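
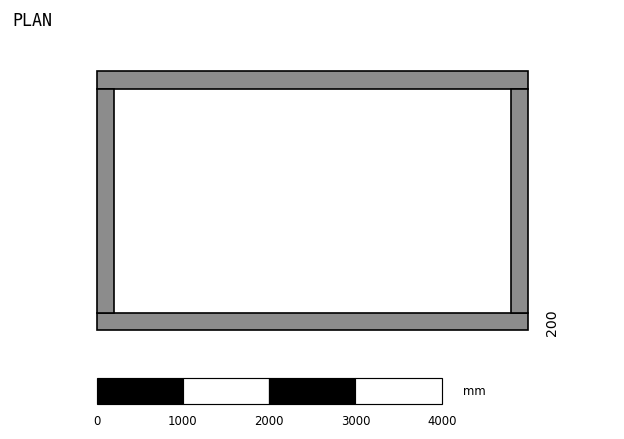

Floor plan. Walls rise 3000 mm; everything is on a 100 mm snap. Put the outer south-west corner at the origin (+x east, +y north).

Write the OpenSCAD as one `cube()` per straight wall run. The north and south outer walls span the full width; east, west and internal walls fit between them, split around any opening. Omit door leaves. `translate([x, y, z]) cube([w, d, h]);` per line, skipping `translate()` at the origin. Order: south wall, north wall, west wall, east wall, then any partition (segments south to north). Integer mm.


cube([5000, 200, 3000]);
translate([0, 2800, 0]) cube([5000, 200, 3000]);
translate([0, 200, 0]) cube([200, 2600, 3000]);
translate([4800, 200, 0]) cube([200, 2600, 3000]);


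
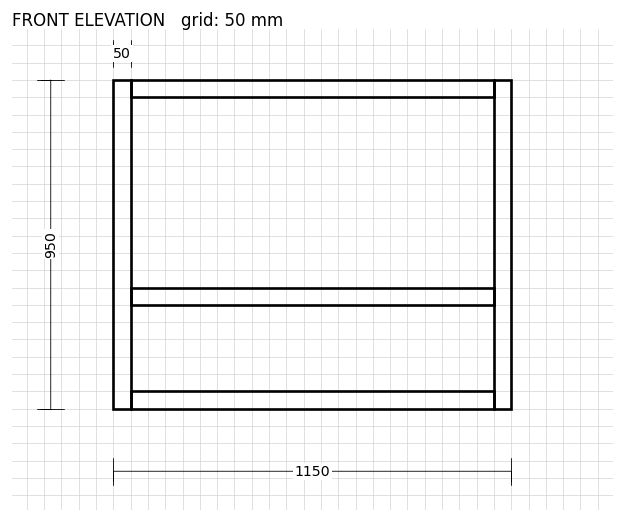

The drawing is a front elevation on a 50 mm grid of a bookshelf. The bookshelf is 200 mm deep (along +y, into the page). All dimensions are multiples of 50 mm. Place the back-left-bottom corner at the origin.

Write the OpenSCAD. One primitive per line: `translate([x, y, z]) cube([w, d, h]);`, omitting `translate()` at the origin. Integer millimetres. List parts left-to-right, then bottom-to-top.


cube([50, 200, 950]);
translate([50, 0, 0]) cube([1050, 200, 50]);
translate([50, 0, 300]) cube([1050, 200, 50]);
translate([50, 0, 900]) cube([1050, 200, 50]);
translate([1100, 0, 0]) cube([50, 200, 950]);


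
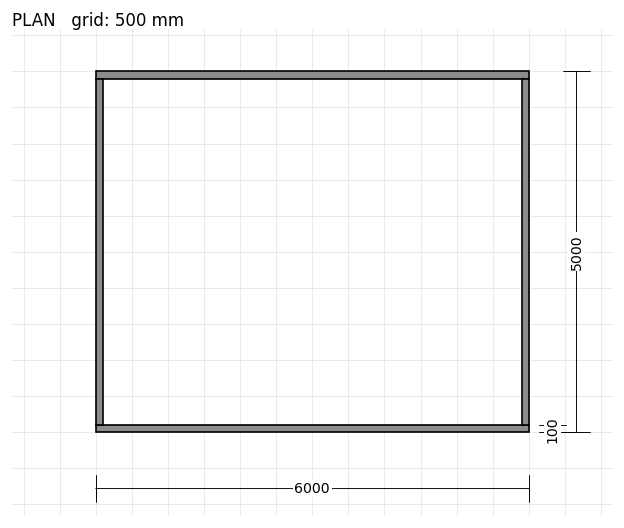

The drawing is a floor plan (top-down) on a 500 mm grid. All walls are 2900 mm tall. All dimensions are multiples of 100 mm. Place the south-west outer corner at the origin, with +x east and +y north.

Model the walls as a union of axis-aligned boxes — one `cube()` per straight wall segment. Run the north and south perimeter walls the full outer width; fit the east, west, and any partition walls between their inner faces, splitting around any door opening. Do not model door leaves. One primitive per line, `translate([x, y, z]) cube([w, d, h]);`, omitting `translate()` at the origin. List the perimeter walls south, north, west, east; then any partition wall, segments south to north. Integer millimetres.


cube([6000, 100, 2900]);
translate([0, 4900, 0]) cube([6000, 100, 2900]);
translate([0, 100, 0]) cube([100, 4800, 2900]);
translate([5900, 100, 0]) cube([100, 4800, 2900]);


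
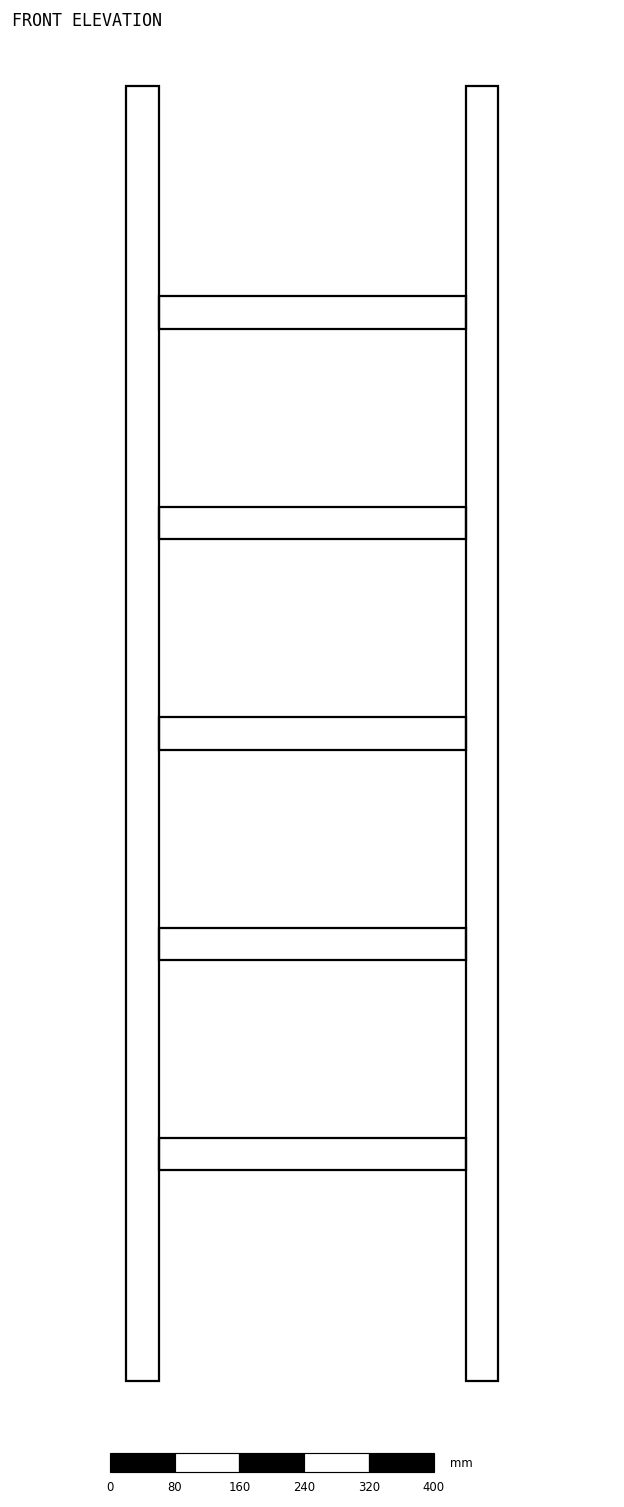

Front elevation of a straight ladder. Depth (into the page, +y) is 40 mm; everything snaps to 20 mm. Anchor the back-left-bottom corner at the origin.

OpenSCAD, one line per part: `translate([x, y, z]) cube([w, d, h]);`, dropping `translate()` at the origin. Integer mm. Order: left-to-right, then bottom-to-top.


cube([40, 40, 1600]);
translate([40, 0, 260]) cube([380, 40, 40]);
translate([40, 0, 520]) cube([380, 40, 40]);
translate([40, 0, 780]) cube([380, 40, 40]);
translate([40, 0, 1040]) cube([380, 40, 40]);
translate([40, 0, 1300]) cube([380, 40, 40]);
translate([420, 0, 0]) cube([40, 40, 1600]);


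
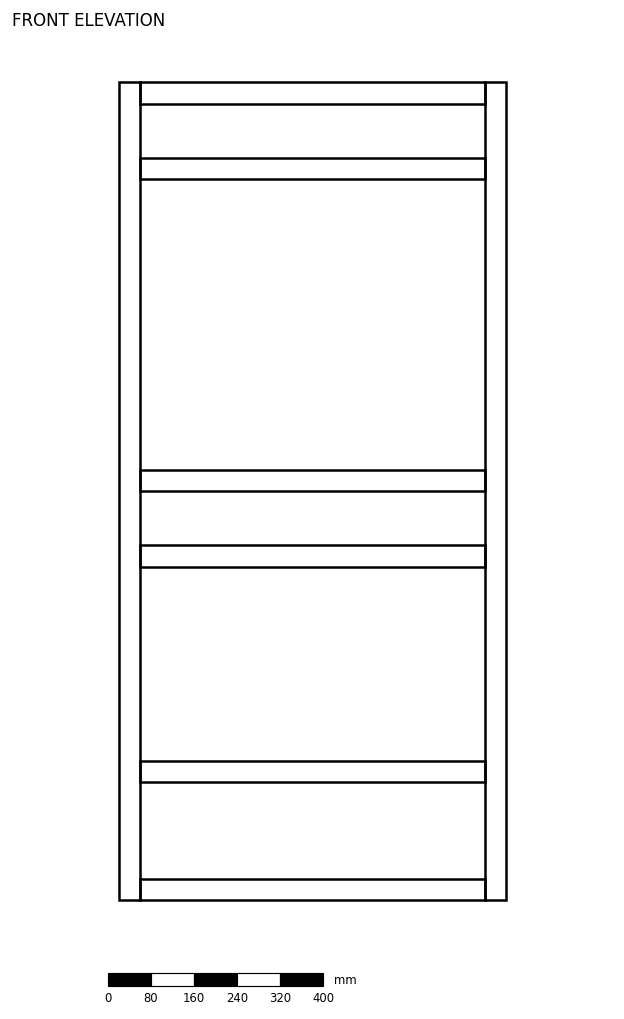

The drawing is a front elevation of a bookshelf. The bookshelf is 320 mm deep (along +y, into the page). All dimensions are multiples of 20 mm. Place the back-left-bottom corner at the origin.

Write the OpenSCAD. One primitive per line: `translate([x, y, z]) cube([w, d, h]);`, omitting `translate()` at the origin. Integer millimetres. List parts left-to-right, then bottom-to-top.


cube([40, 320, 1520]);
translate([40, 0, 0]) cube([640, 320, 40]);
translate([40, 0, 220]) cube([640, 320, 40]);
translate([40, 0, 620]) cube([640, 320, 40]);
translate([40, 0, 760]) cube([640, 320, 40]);
translate([40, 0, 1340]) cube([640, 320, 40]);
translate([40, 0, 1480]) cube([640, 320, 40]);
translate([680, 0, 0]) cube([40, 320, 1520]);


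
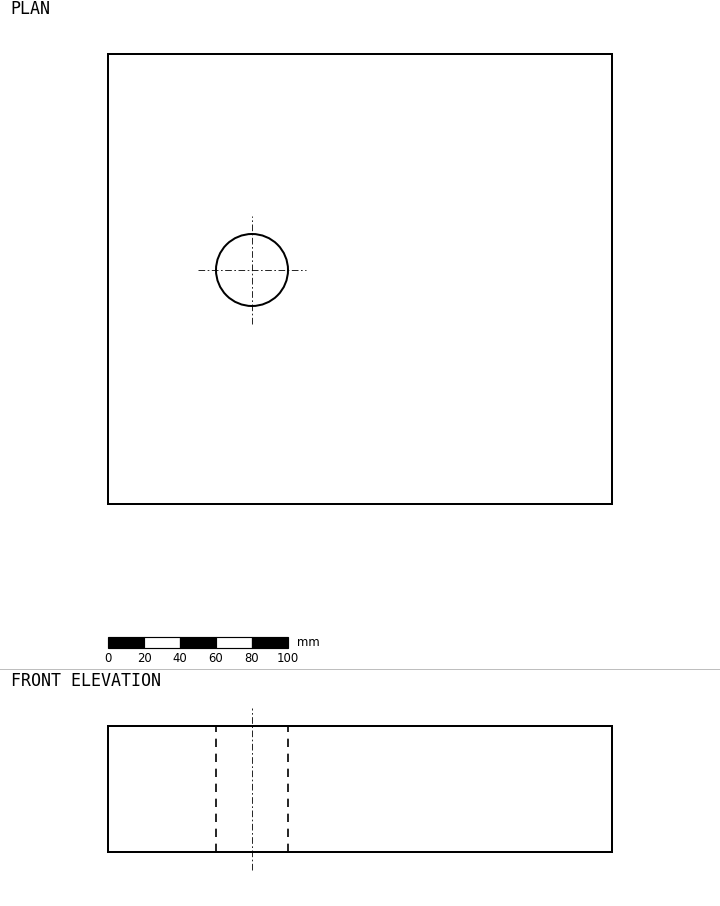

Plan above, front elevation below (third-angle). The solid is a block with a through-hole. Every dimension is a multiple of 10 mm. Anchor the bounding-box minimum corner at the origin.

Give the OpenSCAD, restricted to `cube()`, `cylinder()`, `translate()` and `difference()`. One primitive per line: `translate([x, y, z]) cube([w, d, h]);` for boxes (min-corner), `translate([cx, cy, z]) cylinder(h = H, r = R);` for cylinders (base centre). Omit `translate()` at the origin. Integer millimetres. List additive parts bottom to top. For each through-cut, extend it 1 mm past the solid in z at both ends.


difference() {
  cube([280, 250, 70]);
  translate([80, 130, -1]) cylinder(h = 72, r = 20);
}


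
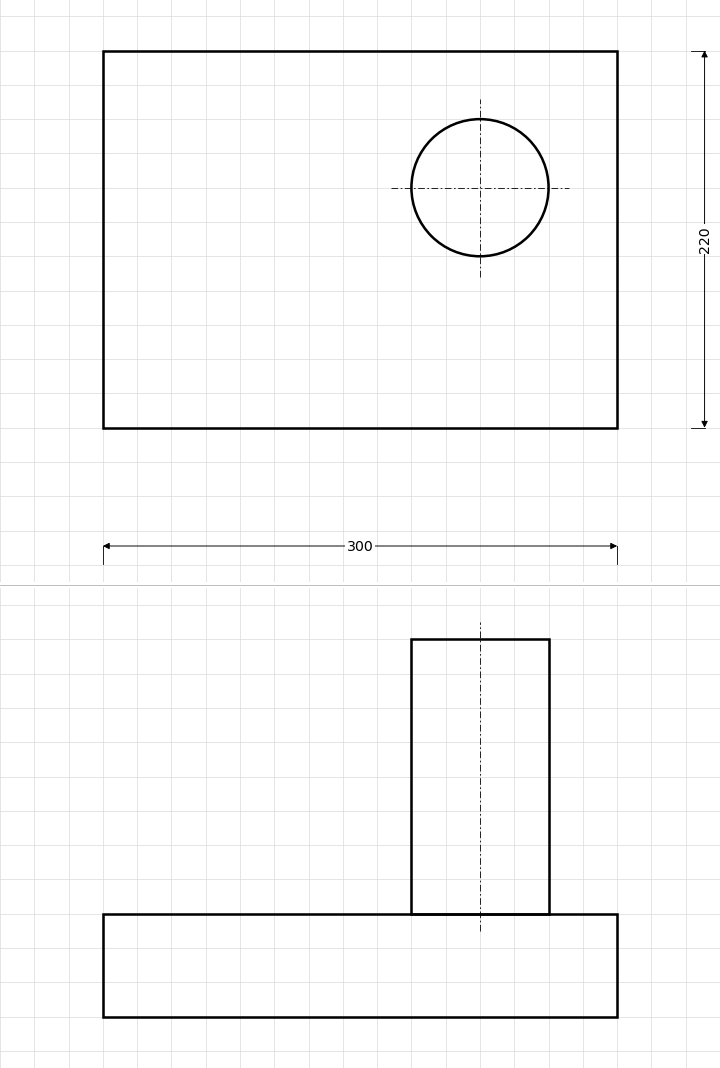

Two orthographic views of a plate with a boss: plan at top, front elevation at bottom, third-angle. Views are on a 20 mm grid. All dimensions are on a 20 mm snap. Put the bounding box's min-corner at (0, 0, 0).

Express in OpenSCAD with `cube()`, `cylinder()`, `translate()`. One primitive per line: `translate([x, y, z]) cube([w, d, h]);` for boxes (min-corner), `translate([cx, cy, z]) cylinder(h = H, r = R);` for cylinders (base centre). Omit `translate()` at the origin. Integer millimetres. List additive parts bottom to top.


cube([300, 220, 60]);
translate([220, 140, 60]) cylinder(h = 160, r = 40);


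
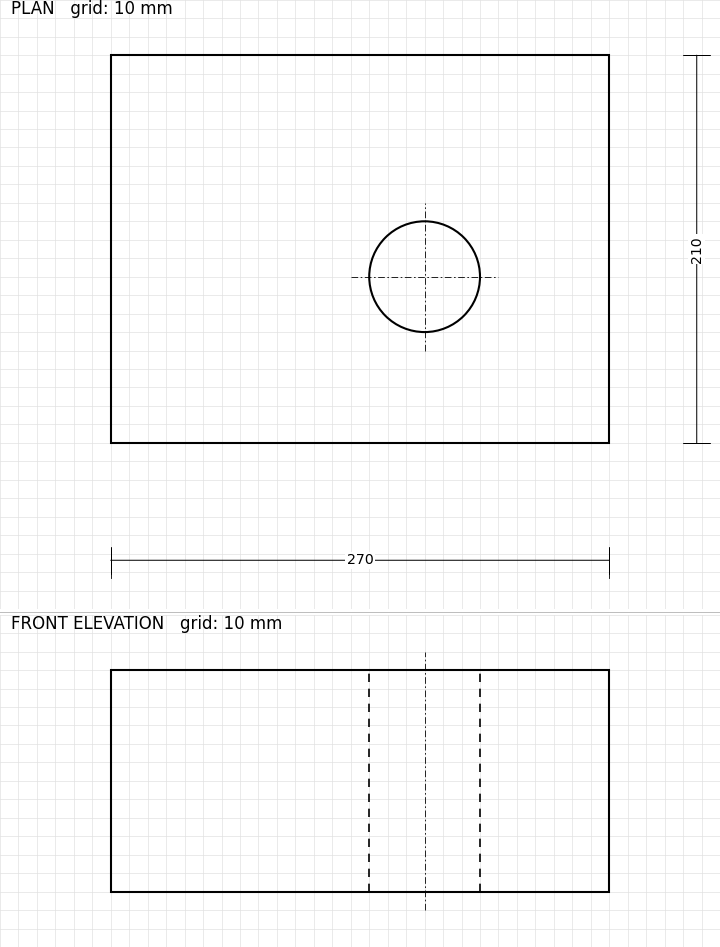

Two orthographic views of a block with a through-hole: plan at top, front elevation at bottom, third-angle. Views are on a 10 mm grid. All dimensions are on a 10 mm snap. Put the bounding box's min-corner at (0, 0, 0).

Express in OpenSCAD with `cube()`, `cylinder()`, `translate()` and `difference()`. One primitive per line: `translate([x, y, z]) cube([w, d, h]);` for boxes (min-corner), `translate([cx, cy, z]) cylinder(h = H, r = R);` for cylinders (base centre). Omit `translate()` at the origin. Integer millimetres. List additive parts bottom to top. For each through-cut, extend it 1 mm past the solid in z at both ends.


difference() {
  cube([270, 210, 120]);
  translate([170, 90, -1]) cylinder(h = 122, r = 30);
}


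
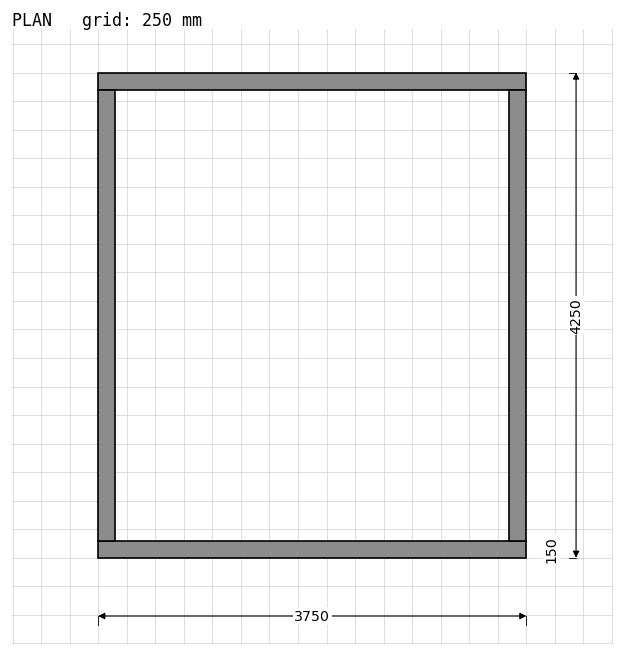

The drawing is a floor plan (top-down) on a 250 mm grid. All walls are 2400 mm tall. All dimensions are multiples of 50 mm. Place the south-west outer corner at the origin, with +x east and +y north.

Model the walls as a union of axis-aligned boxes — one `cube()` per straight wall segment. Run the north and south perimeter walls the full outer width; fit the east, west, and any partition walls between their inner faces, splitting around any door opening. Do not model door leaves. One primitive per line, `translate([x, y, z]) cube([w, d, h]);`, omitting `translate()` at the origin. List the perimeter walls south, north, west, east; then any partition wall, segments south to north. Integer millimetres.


cube([3750, 150, 2400]);
translate([0, 4100, 0]) cube([3750, 150, 2400]);
translate([0, 150, 0]) cube([150, 3950, 2400]);
translate([3600, 150, 0]) cube([150, 3950, 2400]);


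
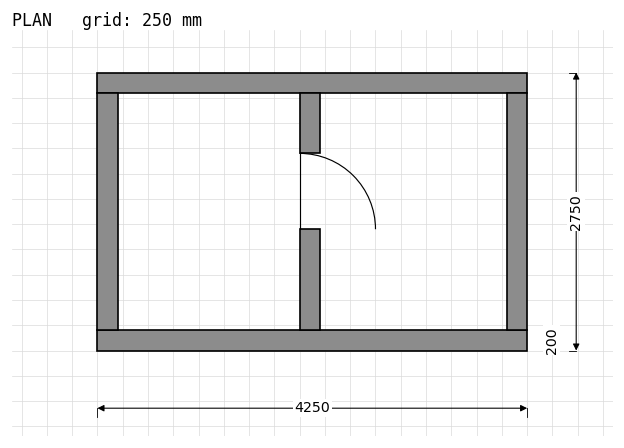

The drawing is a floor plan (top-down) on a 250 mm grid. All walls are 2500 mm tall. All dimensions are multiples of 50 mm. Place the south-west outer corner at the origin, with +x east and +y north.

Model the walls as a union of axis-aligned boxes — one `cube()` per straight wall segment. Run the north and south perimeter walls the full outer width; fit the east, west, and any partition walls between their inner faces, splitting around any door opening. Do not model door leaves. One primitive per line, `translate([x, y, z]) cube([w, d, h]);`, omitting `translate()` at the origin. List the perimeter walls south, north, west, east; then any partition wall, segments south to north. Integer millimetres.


cube([4250, 200, 2500]);
translate([0, 2550, 0]) cube([4250, 200, 2500]);
translate([0, 200, 0]) cube([200, 2350, 2500]);
translate([4050, 200, 0]) cube([200, 2350, 2500]);
translate([2000, 200, 0]) cube([200, 1000, 2500]);
translate([2000, 1950, 0]) cube([200, 600, 2500]);


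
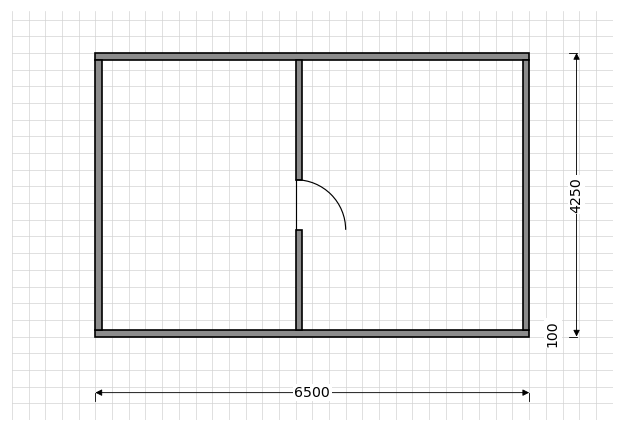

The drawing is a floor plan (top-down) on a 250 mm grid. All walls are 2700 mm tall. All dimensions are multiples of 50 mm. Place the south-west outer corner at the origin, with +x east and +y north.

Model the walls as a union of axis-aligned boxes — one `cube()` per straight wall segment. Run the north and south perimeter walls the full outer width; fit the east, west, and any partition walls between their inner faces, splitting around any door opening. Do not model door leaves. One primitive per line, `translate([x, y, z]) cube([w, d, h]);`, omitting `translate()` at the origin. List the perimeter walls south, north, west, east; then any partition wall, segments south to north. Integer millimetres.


cube([6500, 100, 2700]);
translate([0, 4150, 0]) cube([6500, 100, 2700]);
translate([0, 100, 0]) cube([100, 4050, 2700]);
translate([6400, 100, 0]) cube([100, 4050, 2700]);
translate([3000, 100, 0]) cube([100, 1500, 2700]);
translate([3000, 2350, 0]) cube([100, 1800, 2700]);


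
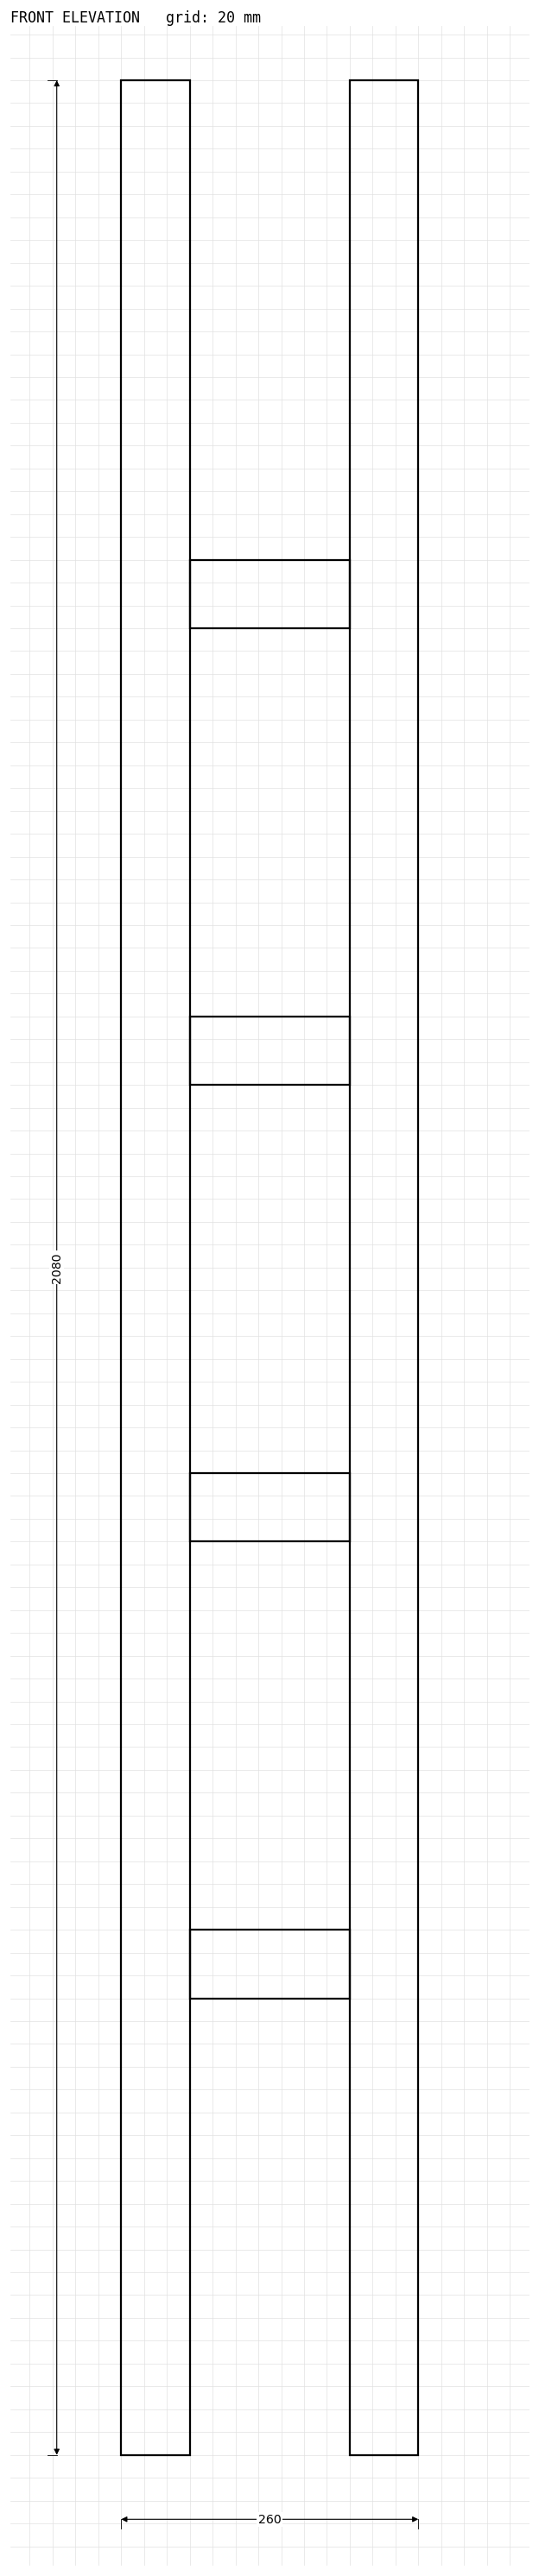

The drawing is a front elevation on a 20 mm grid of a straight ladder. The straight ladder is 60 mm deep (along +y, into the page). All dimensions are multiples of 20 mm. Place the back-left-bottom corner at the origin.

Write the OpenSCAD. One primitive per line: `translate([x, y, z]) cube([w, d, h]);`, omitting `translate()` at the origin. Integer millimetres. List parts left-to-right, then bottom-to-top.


cube([60, 60, 2080]);
translate([60, 0, 400]) cube([140, 60, 60]);
translate([60, 0, 800]) cube([140, 60, 60]);
translate([60, 0, 1200]) cube([140, 60, 60]);
translate([60, 0, 1600]) cube([140, 60, 60]);
translate([200, 0, 0]) cube([60, 60, 2080]);


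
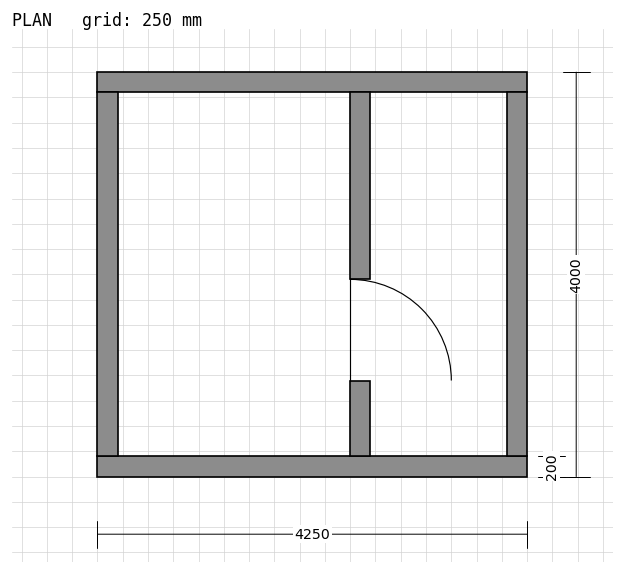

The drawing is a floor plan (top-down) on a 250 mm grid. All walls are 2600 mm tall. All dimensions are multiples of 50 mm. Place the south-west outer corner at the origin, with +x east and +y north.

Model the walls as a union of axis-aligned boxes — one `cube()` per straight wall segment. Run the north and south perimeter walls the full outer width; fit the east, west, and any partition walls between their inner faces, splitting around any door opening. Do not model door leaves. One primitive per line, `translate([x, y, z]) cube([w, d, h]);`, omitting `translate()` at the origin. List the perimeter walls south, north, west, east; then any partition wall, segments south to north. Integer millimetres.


cube([4250, 200, 2600]);
translate([0, 3800, 0]) cube([4250, 200, 2600]);
translate([0, 200, 0]) cube([200, 3600, 2600]);
translate([4050, 200, 0]) cube([200, 3600, 2600]);
translate([2500, 200, 0]) cube([200, 750, 2600]);
translate([2500, 1950, 0]) cube([200, 1850, 2600]);


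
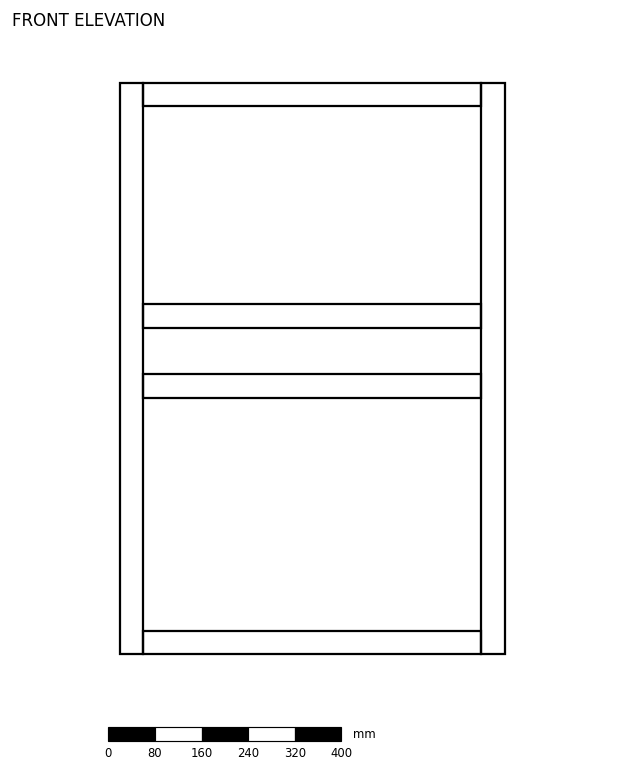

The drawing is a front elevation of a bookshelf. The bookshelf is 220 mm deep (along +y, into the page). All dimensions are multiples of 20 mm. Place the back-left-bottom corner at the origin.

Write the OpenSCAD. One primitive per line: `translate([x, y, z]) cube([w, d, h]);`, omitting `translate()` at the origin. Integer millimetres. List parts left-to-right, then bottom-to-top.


cube([40, 220, 980]);
translate([40, 0, 0]) cube([580, 220, 40]);
translate([40, 0, 440]) cube([580, 220, 40]);
translate([40, 0, 560]) cube([580, 220, 40]);
translate([40, 0, 940]) cube([580, 220, 40]);
translate([620, 0, 0]) cube([40, 220, 980]);


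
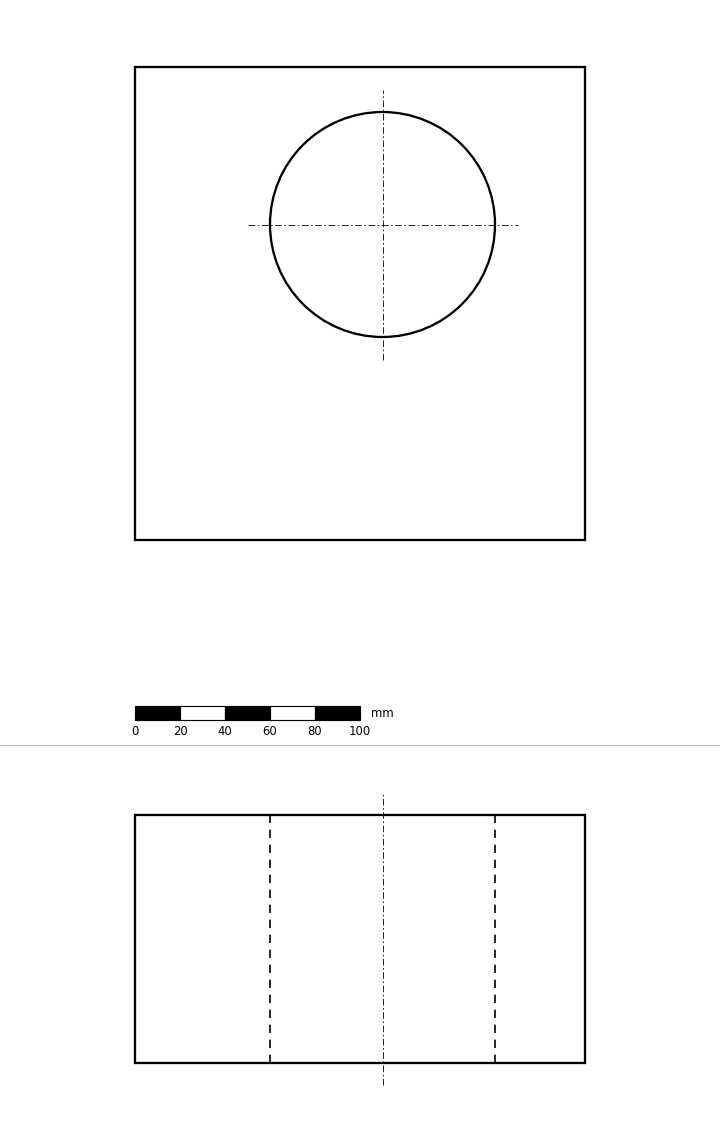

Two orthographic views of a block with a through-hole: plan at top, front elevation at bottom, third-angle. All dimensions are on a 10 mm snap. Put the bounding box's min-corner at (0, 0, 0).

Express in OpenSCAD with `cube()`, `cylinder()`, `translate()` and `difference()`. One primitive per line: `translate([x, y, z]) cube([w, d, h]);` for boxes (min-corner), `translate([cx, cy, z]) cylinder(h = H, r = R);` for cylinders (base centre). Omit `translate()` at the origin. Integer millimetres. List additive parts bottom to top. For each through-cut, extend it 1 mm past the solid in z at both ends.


difference() {
  cube([200, 210, 110]);
  translate([110, 140, -1]) cylinder(h = 112, r = 50);
}


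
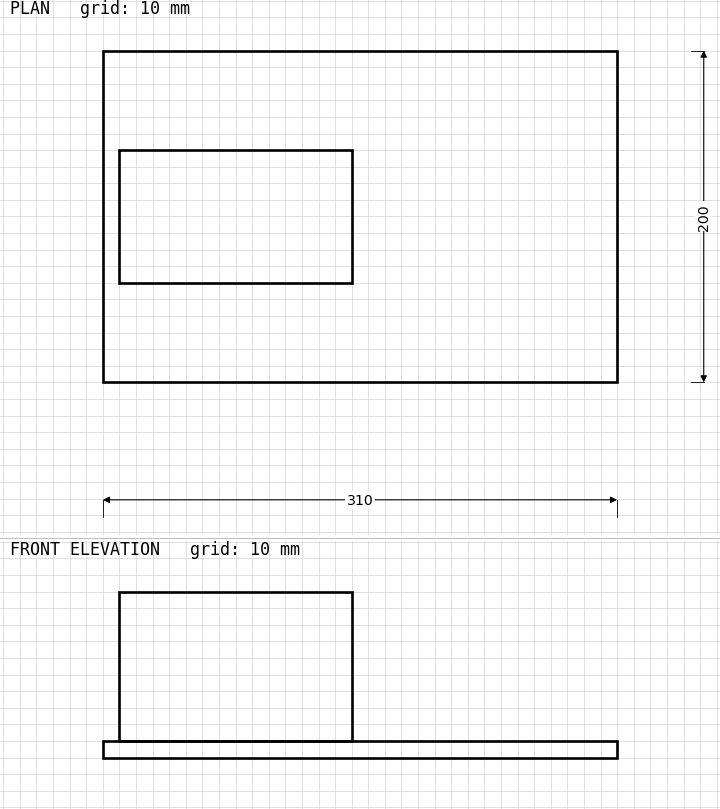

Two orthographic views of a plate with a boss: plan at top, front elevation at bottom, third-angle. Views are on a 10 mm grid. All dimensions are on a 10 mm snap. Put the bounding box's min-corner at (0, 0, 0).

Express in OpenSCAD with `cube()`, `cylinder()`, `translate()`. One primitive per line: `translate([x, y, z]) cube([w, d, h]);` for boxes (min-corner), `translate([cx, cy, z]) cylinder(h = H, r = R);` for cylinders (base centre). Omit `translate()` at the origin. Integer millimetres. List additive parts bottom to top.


cube([310, 200, 10]);
translate([10, 60, 10]) cube([140, 80, 90]);


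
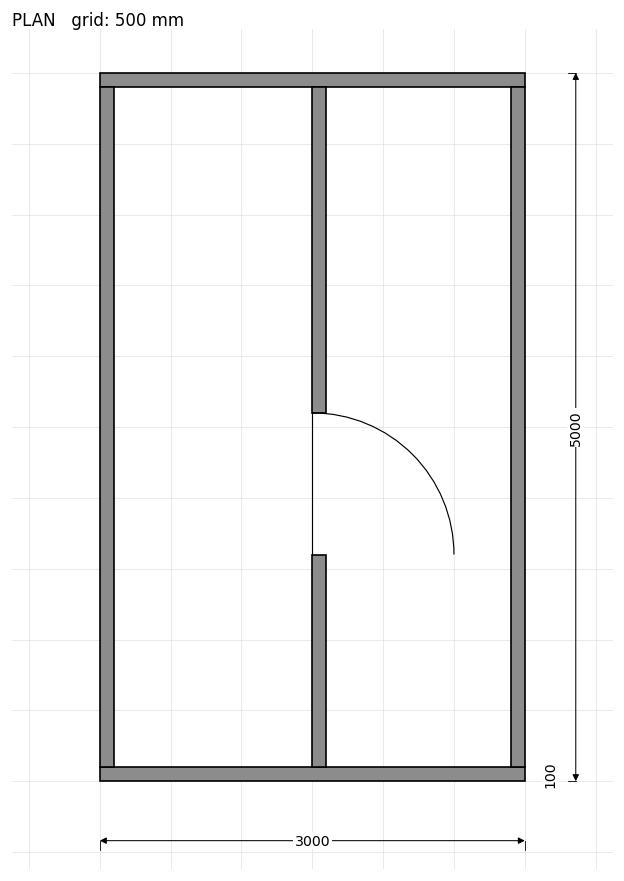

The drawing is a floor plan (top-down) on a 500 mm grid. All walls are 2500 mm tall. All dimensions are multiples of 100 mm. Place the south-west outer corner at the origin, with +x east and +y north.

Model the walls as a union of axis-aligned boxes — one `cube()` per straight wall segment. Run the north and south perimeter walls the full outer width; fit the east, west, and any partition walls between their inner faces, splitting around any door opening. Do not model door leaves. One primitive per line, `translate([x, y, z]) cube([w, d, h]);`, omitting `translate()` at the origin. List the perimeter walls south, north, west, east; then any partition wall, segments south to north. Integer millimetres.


cube([3000, 100, 2500]);
translate([0, 4900, 0]) cube([3000, 100, 2500]);
translate([0, 100, 0]) cube([100, 4800, 2500]);
translate([2900, 100, 0]) cube([100, 4800, 2500]);
translate([1500, 100, 0]) cube([100, 1500, 2500]);
translate([1500, 2600, 0]) cube([100, 2300, 2500]);


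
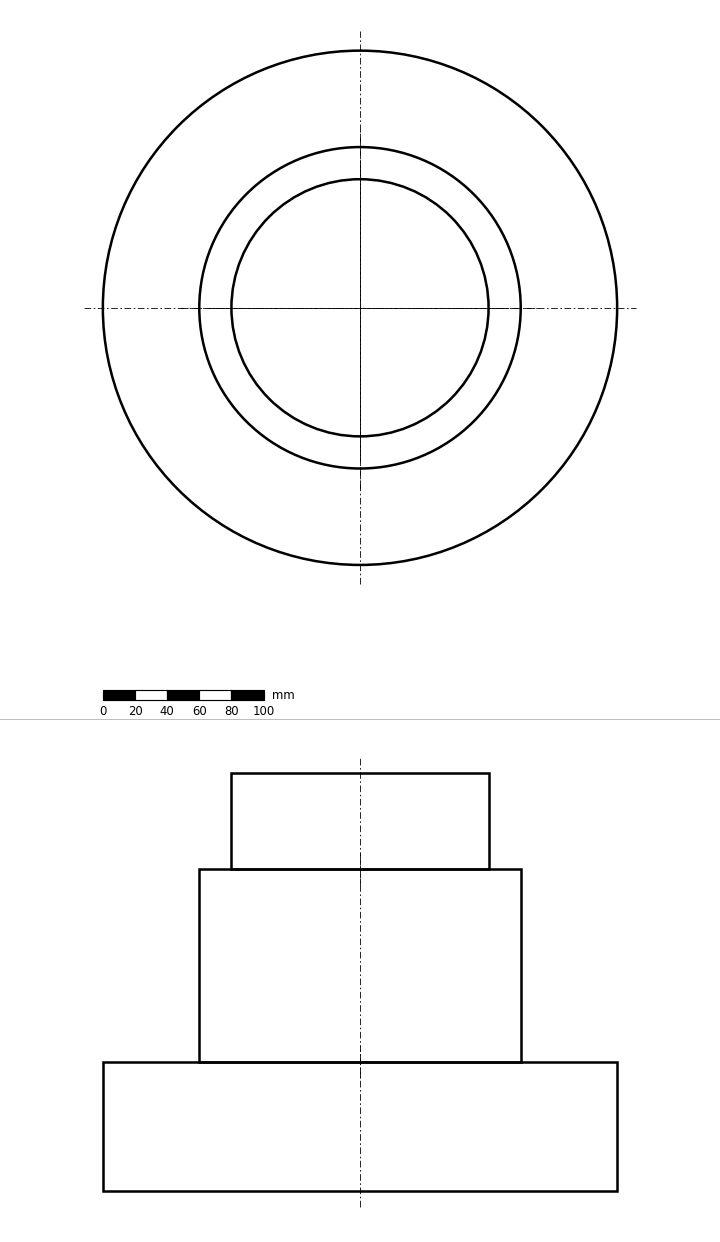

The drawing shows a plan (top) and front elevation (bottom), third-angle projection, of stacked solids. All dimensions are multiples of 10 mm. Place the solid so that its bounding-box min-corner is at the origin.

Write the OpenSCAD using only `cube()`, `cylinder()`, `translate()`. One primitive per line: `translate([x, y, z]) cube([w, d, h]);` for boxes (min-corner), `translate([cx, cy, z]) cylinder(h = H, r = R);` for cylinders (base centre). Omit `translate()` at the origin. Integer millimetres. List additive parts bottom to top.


translate([160, 160, 0]) cylinder(h = 80, r = 160);
translate([160, 160, 80]) cylinder(h = 120, r = 100);
translate([160, 160, 200]) cylinder(h = 60, r = 80);


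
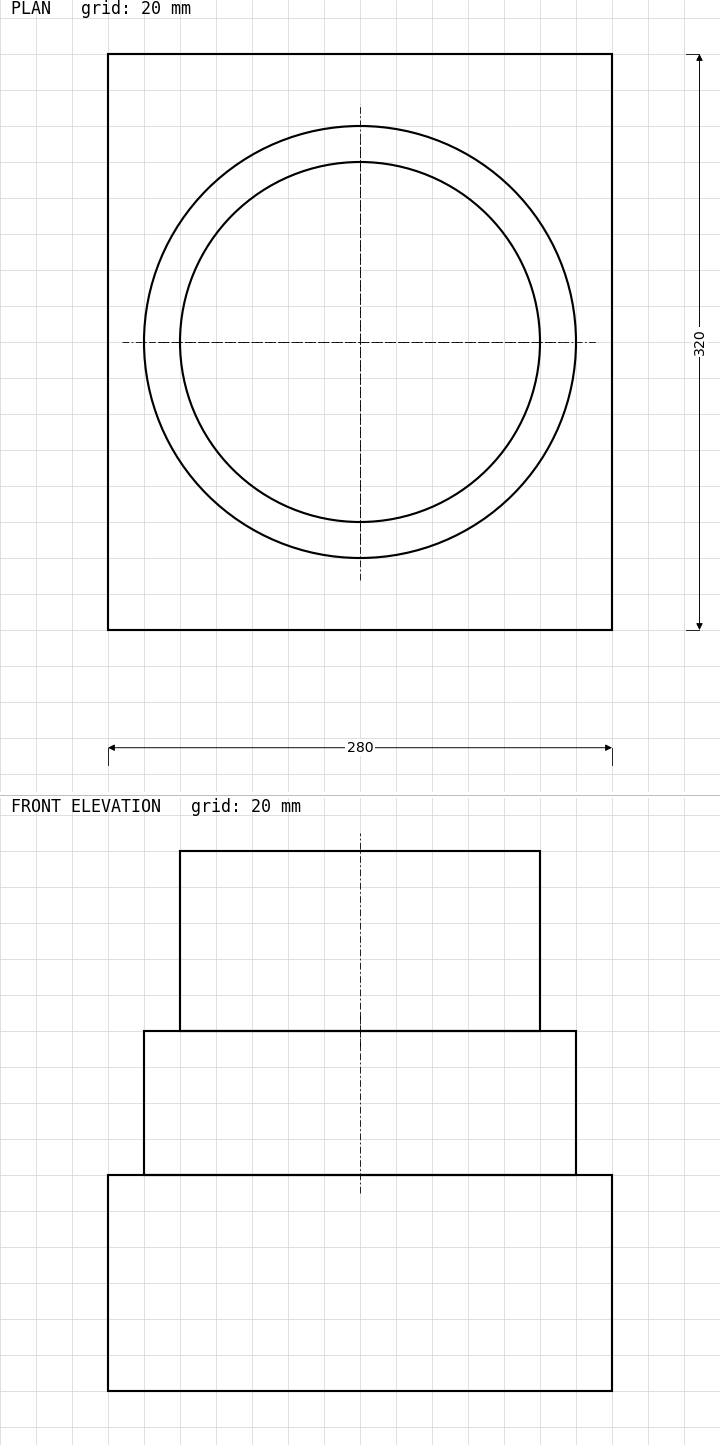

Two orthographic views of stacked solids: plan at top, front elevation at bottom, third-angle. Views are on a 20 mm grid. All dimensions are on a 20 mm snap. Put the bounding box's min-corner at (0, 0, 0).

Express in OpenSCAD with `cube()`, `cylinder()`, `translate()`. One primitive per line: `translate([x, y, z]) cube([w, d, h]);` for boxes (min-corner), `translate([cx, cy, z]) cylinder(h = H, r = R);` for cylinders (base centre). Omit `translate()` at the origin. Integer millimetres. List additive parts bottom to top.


cube([280, 320, 120]);
translate([140, 160, 120]) cylinder(h = 80, r = 120);
translate([140, 160, 200]) cylinder(h = 100, r = 100);


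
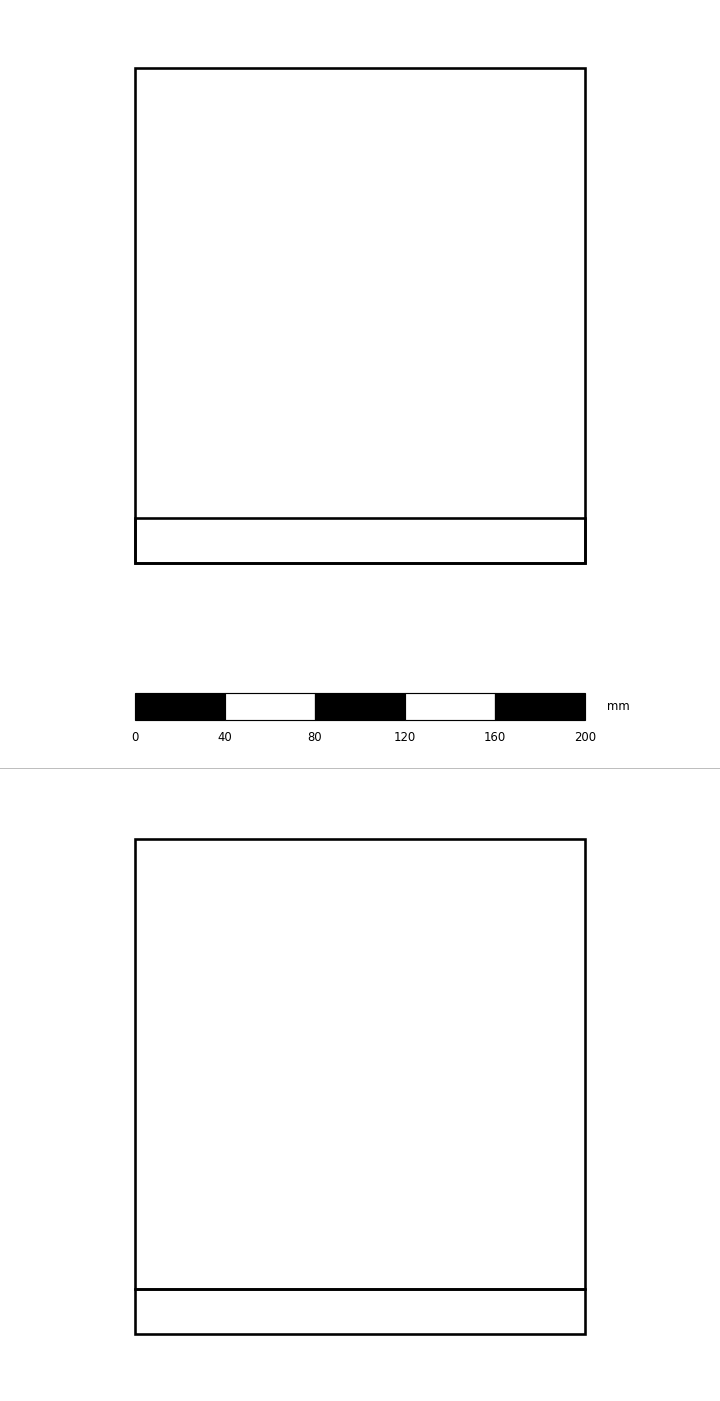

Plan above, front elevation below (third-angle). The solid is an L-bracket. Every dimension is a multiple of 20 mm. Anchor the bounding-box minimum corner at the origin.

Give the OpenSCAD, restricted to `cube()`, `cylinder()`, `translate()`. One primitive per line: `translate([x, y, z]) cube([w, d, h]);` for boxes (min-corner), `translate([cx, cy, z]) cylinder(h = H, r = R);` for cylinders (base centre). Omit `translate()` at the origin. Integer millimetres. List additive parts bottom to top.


cube([200, 220, 20]);
translate([0, 0, 20]) cube([200, 20, 200]);


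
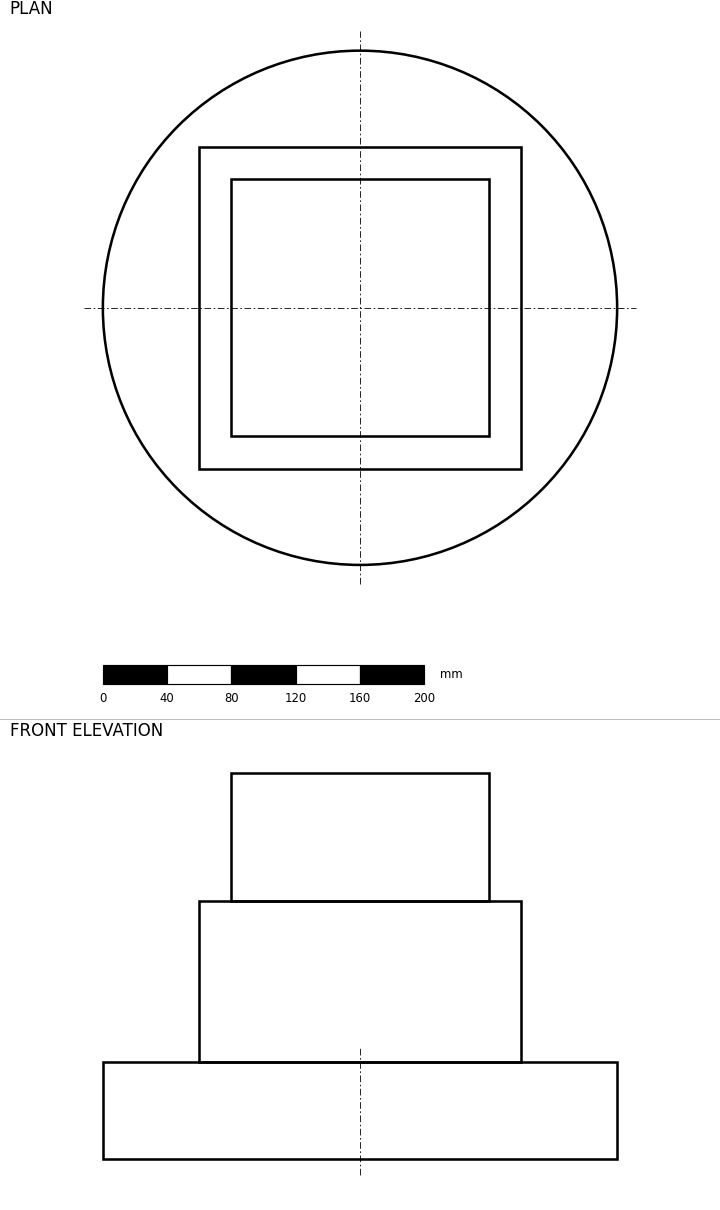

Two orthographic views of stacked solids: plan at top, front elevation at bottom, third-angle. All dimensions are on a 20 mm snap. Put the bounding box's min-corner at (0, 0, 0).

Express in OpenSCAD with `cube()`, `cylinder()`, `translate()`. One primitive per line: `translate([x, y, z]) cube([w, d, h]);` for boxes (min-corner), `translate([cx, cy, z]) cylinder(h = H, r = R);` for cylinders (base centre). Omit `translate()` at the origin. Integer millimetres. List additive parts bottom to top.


translate([160, 160, 0]) cylinder(h = 60, r = 160);
translate([60, 60, 60]) cube([200, 200, 100]);
translate([80, 80, 160]) cube([160, 160, 80]);


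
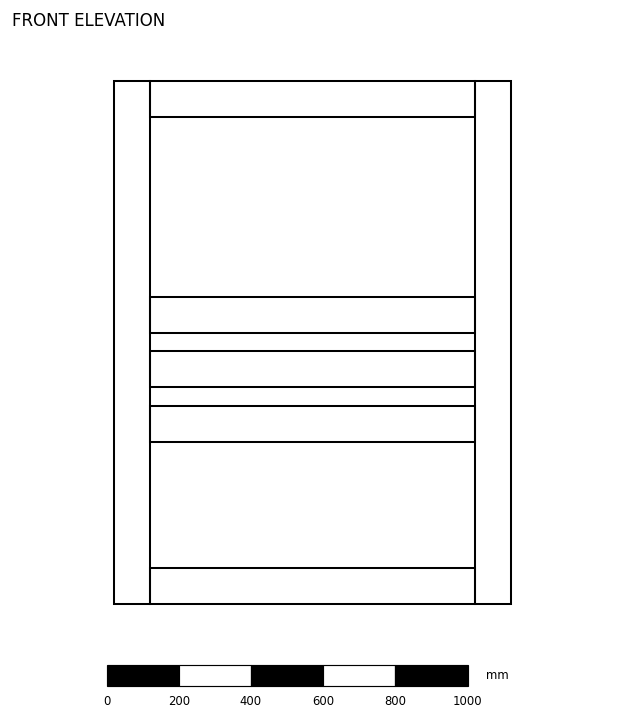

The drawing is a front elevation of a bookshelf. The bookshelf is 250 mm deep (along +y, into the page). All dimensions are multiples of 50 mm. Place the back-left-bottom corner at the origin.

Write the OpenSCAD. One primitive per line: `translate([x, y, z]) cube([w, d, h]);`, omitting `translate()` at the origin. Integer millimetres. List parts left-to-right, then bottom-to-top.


cube([100, 250, 1450]);
translate([100, 0, 0]) cube([900, 250, 100]);
translate([100, 0, 450]) cube([900, 250, 100]);
translate([100, 0, 600]) cube([900, 250, 100]);
translate([100, 0, 750]) cube([900, 250, 100]);
translate([100, 0, 1350]) cube([900, 250, 100]);
translate([1000, 0, 0]) cube([100, 250, 1450]);


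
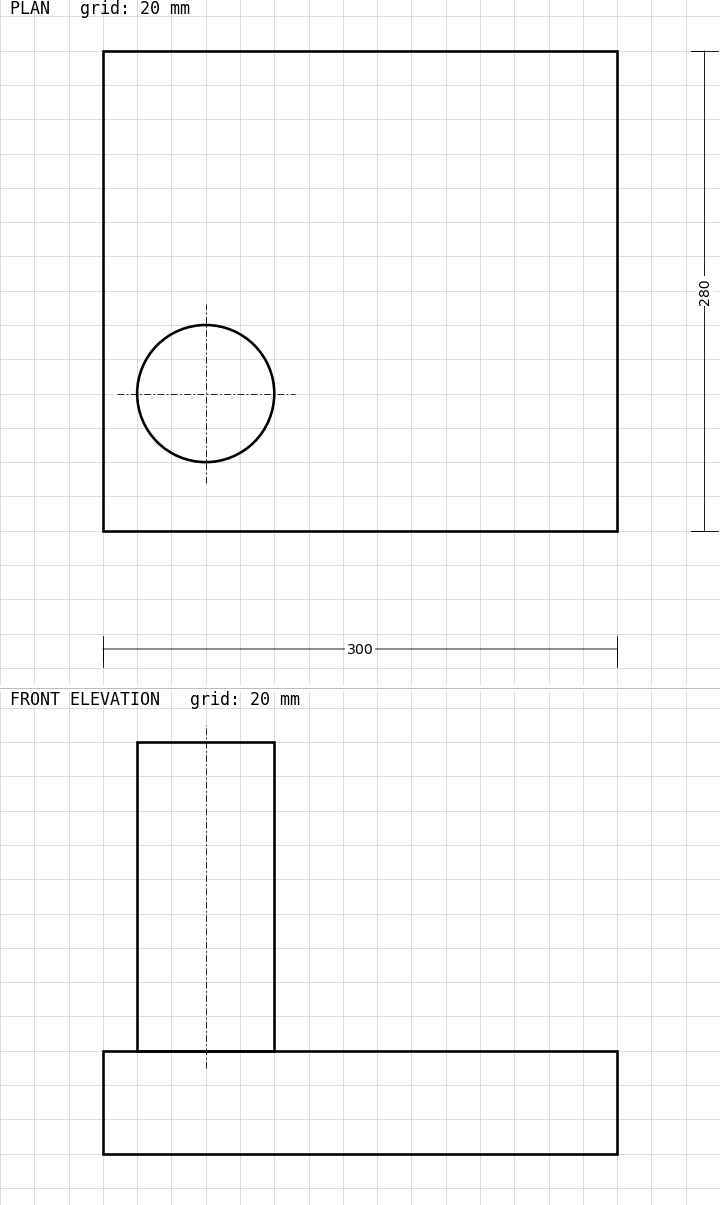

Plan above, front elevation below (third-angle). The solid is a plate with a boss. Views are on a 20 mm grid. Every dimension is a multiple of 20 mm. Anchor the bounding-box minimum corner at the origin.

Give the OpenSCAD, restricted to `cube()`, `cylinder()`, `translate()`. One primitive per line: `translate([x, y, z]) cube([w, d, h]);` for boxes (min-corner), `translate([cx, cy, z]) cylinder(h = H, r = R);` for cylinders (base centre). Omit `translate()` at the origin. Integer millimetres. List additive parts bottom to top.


cube([300, 280, 60]);
translate([60, 80, 60]) cylinder(h = 180, r = 40);


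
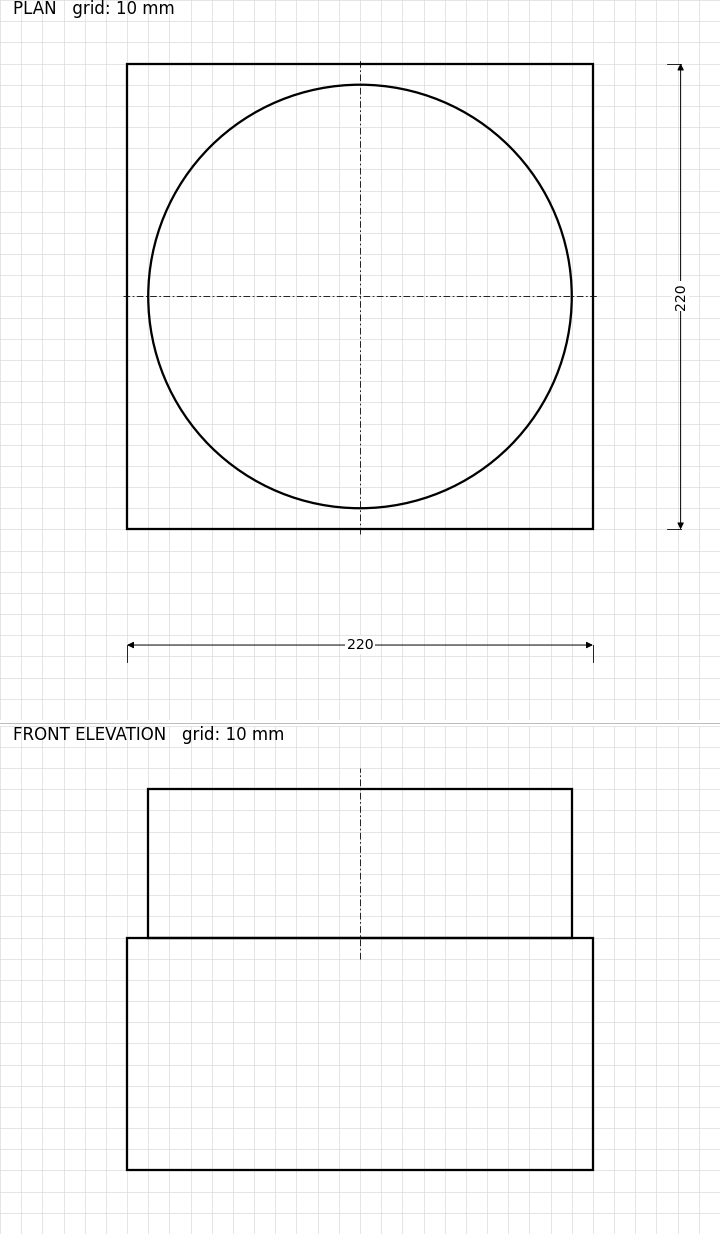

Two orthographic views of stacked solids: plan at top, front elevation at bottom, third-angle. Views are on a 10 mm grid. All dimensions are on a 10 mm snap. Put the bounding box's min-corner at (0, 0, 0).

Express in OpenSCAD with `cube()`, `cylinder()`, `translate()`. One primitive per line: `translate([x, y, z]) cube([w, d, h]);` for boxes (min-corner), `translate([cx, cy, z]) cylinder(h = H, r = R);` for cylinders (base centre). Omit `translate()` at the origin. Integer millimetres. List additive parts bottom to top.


cube([220, 220, 110]);
translate([110, 110, 110]) cylinder(h = 70, r = 100);


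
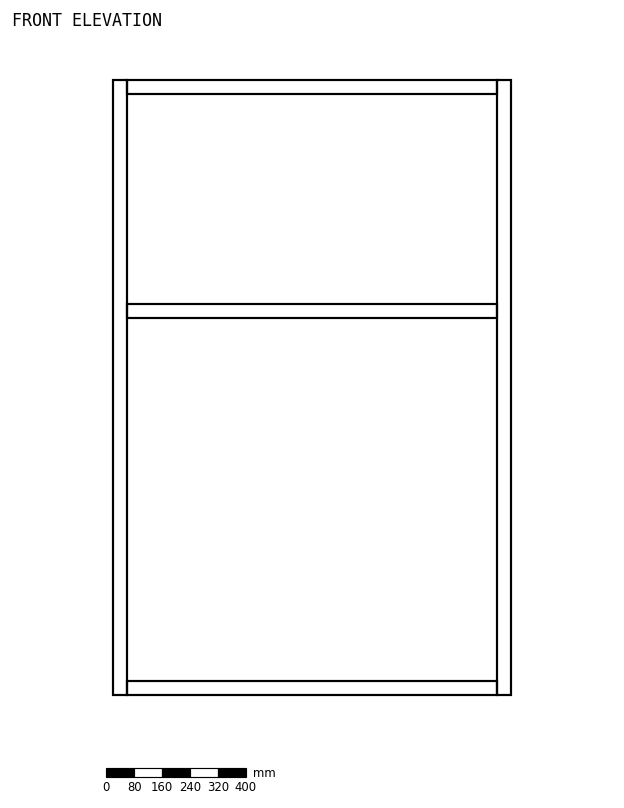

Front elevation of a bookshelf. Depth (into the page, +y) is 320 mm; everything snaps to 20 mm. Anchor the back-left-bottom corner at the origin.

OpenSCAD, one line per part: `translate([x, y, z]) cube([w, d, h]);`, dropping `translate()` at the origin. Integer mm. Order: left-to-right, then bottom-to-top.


cube([40, 320, 1760]);
translate([40, 0, 0]) cube([1060, 320, 40]);
translate([40, 0, 1080]) cube([1060, 320, 40]);
translate([40, 0, 1720]) cube([1060, 320, 40]);
translate([1100, 0, 0]) cube([40, 320, 1760]);


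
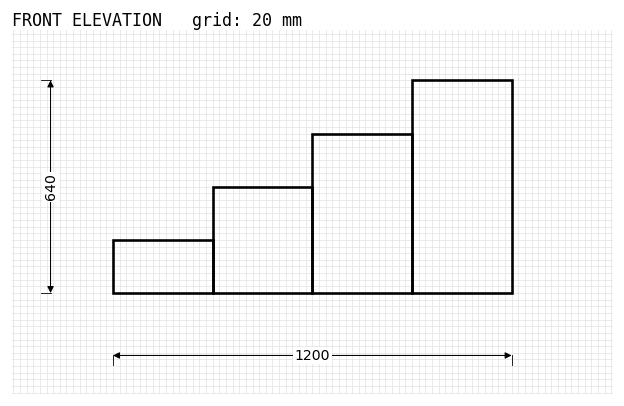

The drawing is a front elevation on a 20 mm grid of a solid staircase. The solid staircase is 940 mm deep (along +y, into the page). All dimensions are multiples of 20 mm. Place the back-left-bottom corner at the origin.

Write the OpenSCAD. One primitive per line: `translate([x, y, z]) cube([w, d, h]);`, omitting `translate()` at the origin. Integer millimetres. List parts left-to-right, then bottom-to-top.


cube([300, 940, 160]);
translate([300, 0, 0]) cube([300, 940, 320]);
translate([600, 0, 0]) cube([300, 940, 480]);
translate([900, 0, 0]) cube([300, 940, 640]);


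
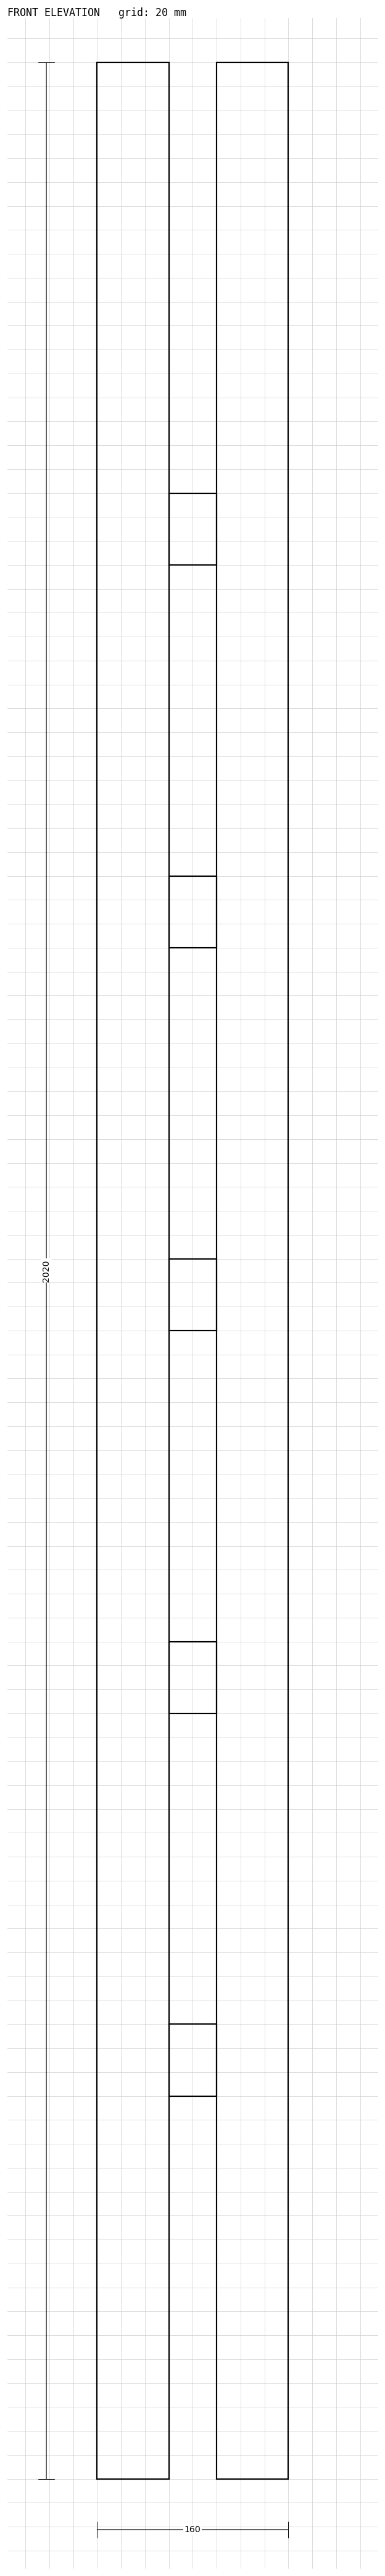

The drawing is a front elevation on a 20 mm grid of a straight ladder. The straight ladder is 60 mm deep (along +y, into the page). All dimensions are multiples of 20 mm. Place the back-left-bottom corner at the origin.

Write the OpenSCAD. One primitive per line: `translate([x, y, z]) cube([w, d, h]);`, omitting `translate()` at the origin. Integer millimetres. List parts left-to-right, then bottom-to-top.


cube([60, 60, 2020]);
translate([60, 0, 320]) cube([40, 60, 60]);
translate([60, 0, 640]) cube([40, 60, 60]);
translate([60, 0, 960]) cube([40, 60, 60]);
translate([60, 0, 1280]) cube([40, 60, 60]);
translate([60, 0, 1600]) cube([40, 60, 60]);
translate([100, 0, 0]) cube([60, 60, 2020]);


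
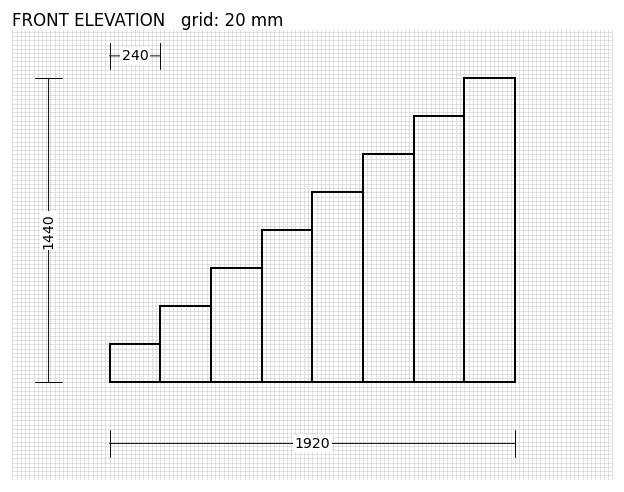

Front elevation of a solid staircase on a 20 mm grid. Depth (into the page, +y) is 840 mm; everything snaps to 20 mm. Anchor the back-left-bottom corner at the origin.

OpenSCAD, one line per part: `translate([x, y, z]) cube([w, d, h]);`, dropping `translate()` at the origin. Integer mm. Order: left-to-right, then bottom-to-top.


cube([240, 840, 180]);
translate([240, 0, 0]) cube([240, 840, 360]);
translate([480, 0, 0]) cube([240, 840, 540]);
translate([720, 0, 0]) cube([240, 840, 720]);
translate([960, 0, 0]) cube([240, 840, 900]);
translate([1200, 0, 0]) cube([240, 840, 1080]);
translate([1440, 0, 0]) cube([240, 840, 1260]);
translate([1680, 0, 0]) cube([240, 840, 1440]);


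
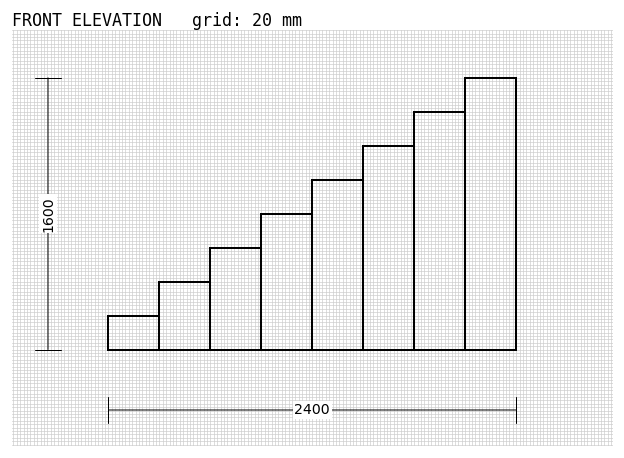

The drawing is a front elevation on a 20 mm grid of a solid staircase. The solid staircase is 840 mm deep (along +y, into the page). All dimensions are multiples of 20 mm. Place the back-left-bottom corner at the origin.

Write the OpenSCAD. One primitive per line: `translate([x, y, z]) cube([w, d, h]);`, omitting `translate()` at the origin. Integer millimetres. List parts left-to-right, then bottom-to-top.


cube([300, 840, 200]);
translate([300, 0, 0]) cube([300, 840, 400]);
translate([600, 0, 0]) cube([300, 840, 600]);
translate([900, 0, 0]) cube([300, 840, 800]);
translate([1200, 0, 0]) cube([300, 840, 1000]);
translate([1500, 0, 0]) cube([300, 840, 1200]);
translate([1800, 0, 0]) cube([300, 840, 1400]);
translate([2100, 0, 0]) cube([300, 840, 1600]);


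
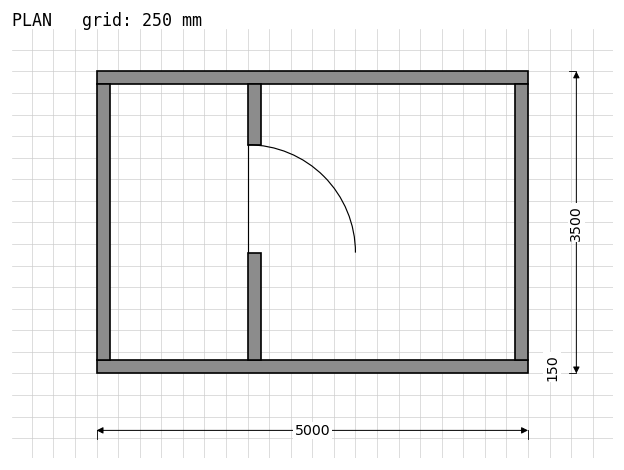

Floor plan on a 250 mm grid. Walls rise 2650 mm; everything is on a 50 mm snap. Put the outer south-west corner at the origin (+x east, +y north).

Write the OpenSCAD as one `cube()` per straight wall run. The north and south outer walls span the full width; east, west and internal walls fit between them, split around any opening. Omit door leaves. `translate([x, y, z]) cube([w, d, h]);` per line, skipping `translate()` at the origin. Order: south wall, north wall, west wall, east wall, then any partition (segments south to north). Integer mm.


cube([5000, 150, 2650]);
translate([0, 3350, 0]) cube([5000, 150, 2650]);
translate([0, 150, 0]) cube([150, 3200, 2650]);
translate([4850, 150, 0]) cube([150, 3200, 2650]);
translate([1750, 150, 0]) cube([150, 1250, 2650]);
translate([1750, 2650, 0]) cube([150, 700, 2650]);


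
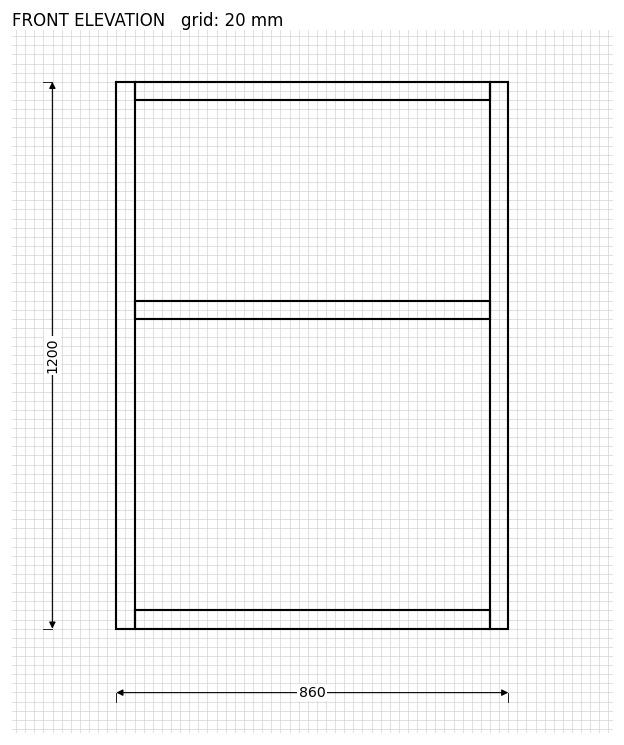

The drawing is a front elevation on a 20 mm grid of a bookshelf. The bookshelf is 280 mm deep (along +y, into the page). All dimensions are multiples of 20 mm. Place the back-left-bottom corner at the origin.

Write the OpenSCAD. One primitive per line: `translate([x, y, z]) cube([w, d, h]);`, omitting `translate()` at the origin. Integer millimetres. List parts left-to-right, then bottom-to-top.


cube([40, 280, 1200]);
translate([40, 0, 0]) cube([780, 280, 40]);
translate([40, 0, 680]) cube([780, 280, 40]);
translate([40, 0, 1160]) cube([780, 280, 40]);
translate([820, 0, 0]) cube([40, 280, 1200]);


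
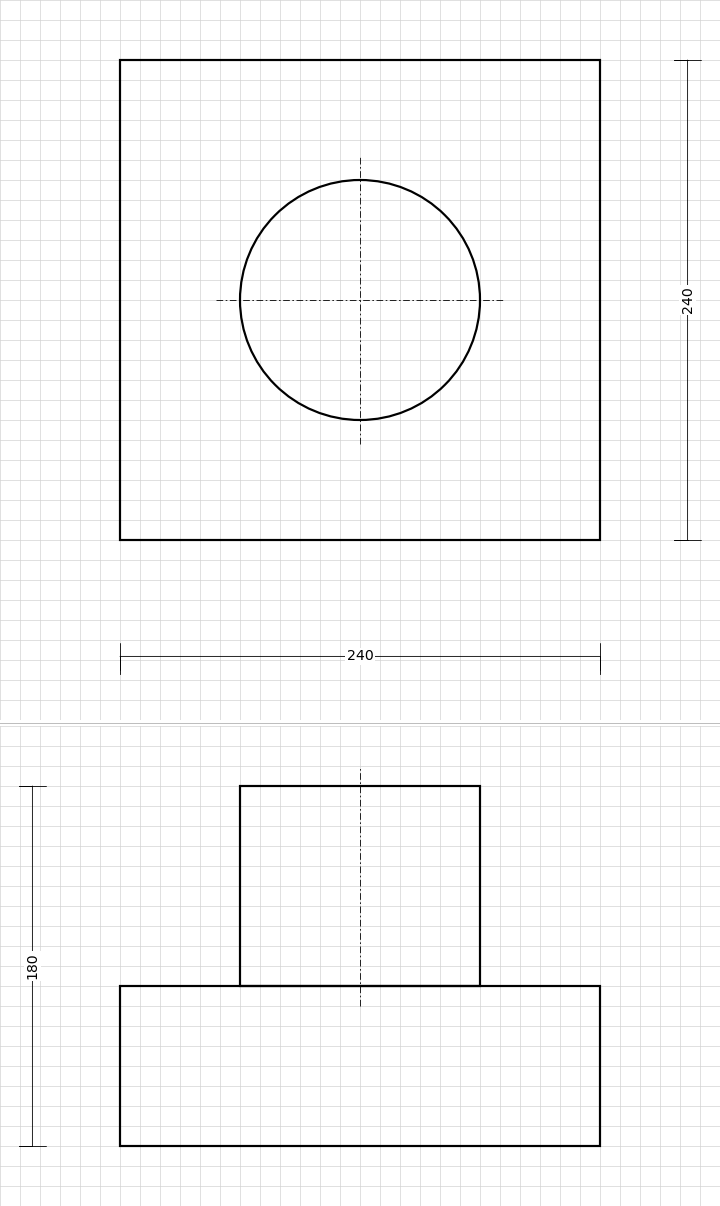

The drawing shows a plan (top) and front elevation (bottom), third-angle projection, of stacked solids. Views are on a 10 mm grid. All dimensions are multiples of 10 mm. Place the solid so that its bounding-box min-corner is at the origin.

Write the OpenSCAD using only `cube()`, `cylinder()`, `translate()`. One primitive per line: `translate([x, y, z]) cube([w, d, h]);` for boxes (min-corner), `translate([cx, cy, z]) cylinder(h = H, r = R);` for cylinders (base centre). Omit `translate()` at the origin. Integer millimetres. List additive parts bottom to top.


cube([240, 240, 80]);
translate([120, 120, 80]) cylinder(h = 100, r = 60);


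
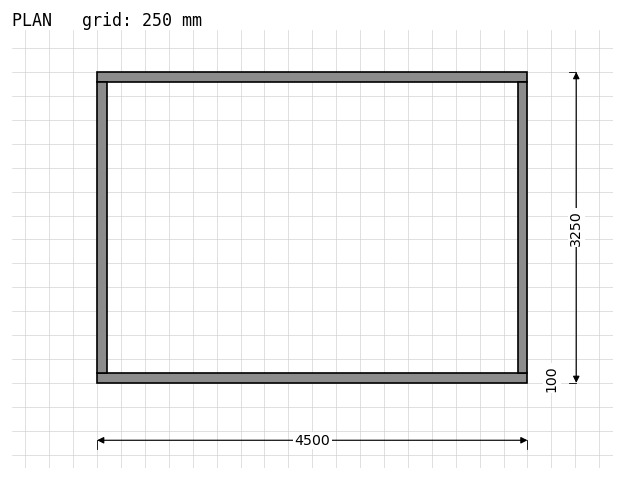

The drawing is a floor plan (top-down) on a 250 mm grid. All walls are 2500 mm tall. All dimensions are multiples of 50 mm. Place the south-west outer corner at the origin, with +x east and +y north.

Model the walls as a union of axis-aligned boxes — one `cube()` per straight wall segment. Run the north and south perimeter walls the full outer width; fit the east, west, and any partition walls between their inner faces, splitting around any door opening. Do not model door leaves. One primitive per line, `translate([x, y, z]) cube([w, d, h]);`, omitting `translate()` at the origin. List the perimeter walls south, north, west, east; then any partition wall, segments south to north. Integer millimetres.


cube([4500, 100, 2500]);
translate([0, 3150, 0]) cube([4500, 100, 2500]);
translate([0, 100, 0]) cube([100, 3050, 2500]);
translate([4400, 100, 0]) cube([100, 3050, 2500]);


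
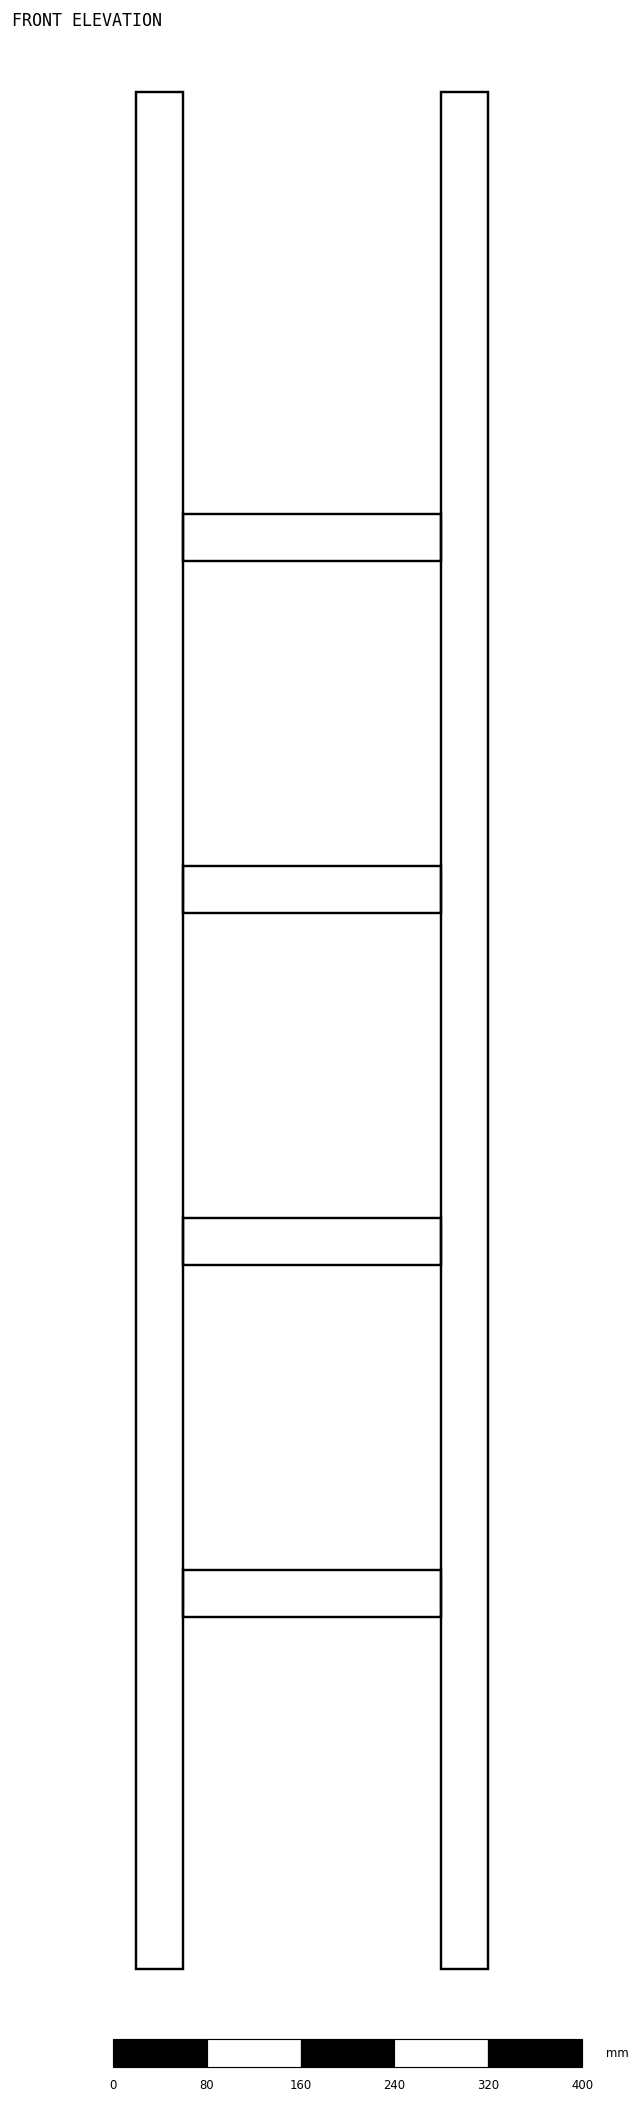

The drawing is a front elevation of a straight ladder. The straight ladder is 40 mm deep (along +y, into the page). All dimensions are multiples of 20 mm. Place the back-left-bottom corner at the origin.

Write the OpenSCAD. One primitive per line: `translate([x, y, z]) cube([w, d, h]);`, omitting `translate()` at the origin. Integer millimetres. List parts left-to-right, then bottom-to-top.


cube([40, 40, 1600]);
translate([40, 0, 300]) cube([220, 40, 40]);
translate([40, 0, 600]) cube([220, 40, 40]);
translate([40, 0, 900]) cube([220, 40, 40]);
translate([40, 0, 1200]) cube([220, 40, 40]);
translate([260, 0, 0]) cube([40, 40, 1600]);


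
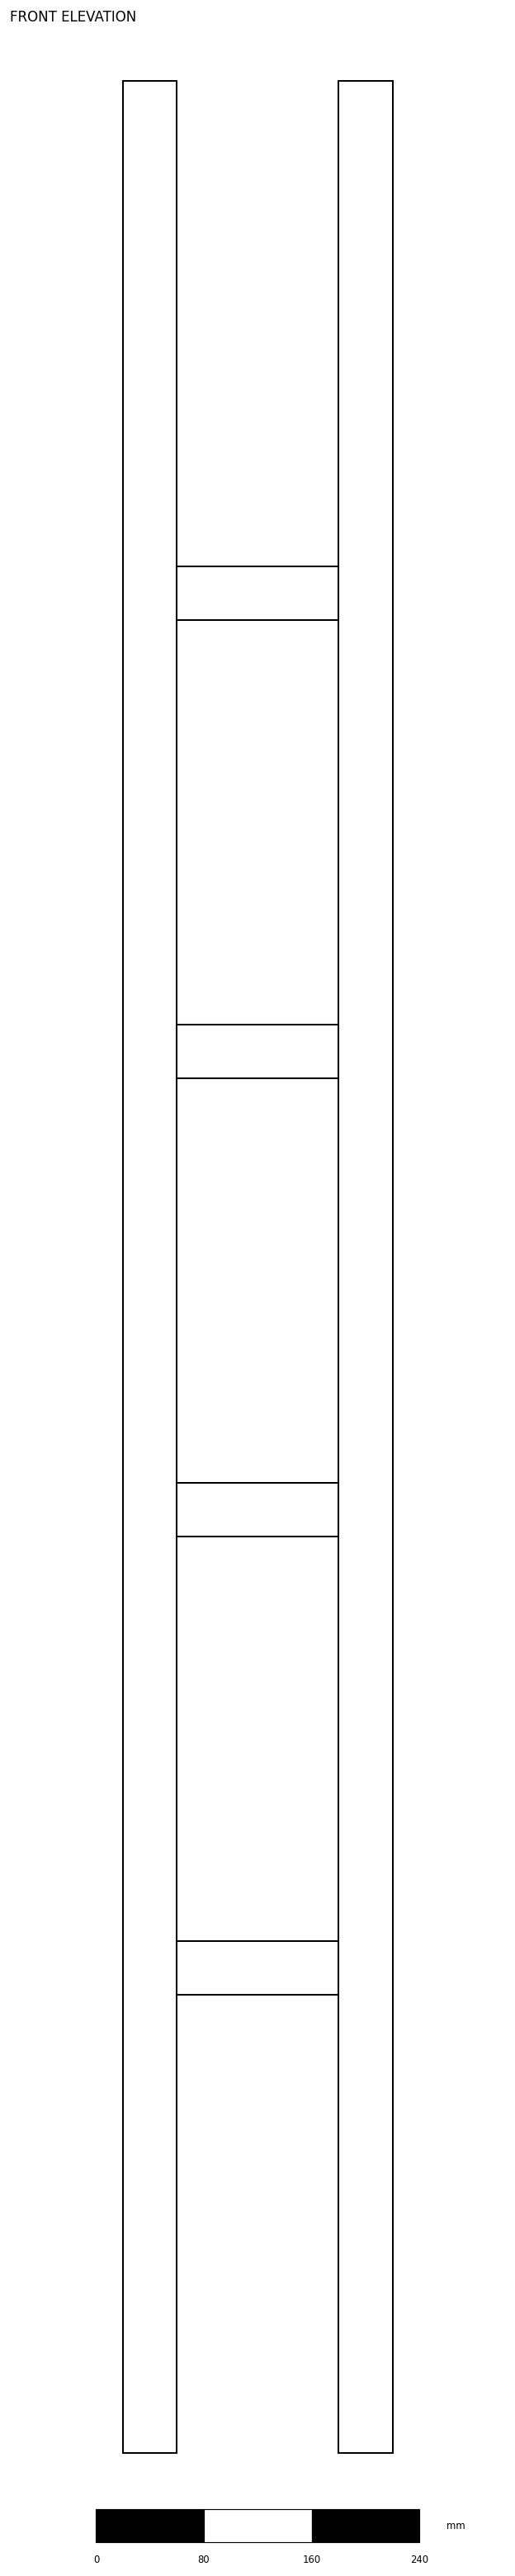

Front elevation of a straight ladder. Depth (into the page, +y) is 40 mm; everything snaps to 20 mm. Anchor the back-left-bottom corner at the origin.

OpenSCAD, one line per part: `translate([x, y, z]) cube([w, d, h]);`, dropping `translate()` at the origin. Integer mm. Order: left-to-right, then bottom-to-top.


cube([40, 40, 1760]);
translate([40, 0, 340]) cube([120, 40, 40]);
translate([40, 0, 680]) cube([120, 40, 40]);
translate([40, 0, 1020]) cube([120, 40, 40]);
translate([40, 0, 1360]) cube([120, 40, 40]);
translate([160, 0, 0]) cube([40, 40, 1760]);
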